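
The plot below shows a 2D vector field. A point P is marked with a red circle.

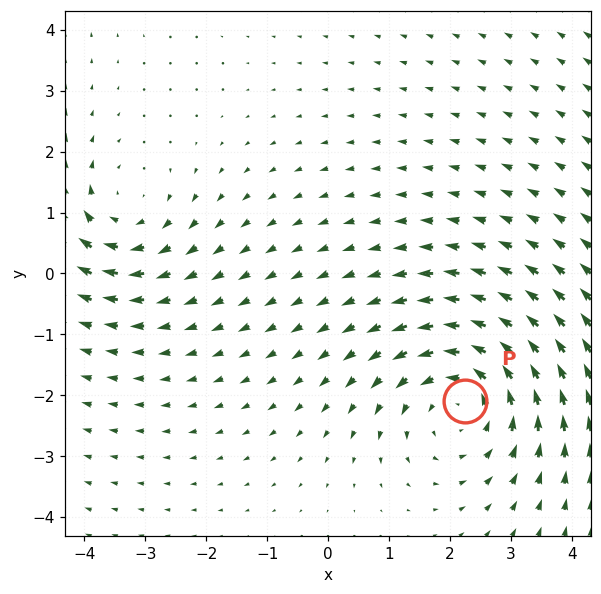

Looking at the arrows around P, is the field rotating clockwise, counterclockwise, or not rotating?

counterclockwise

Near P at (2.2, -2.1) the arrows circulate counterclockwise. The curl (z-component) there is about +4; positive curl means counterclockwise rotation.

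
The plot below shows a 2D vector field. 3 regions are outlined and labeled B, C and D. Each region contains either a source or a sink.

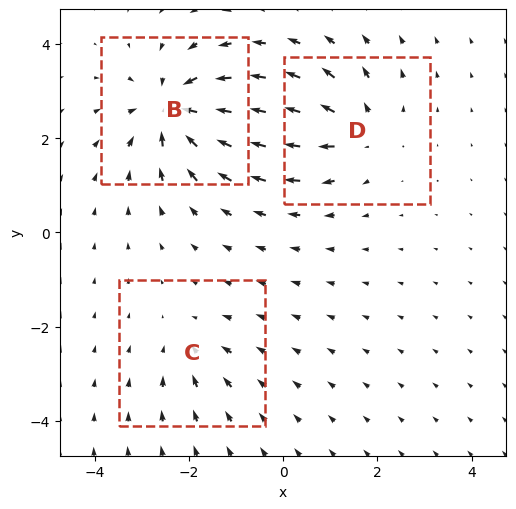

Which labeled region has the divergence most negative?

B

Divergence at each region's feature centre — B: about -5, C: about -2, D: about +4. Region B is most negative.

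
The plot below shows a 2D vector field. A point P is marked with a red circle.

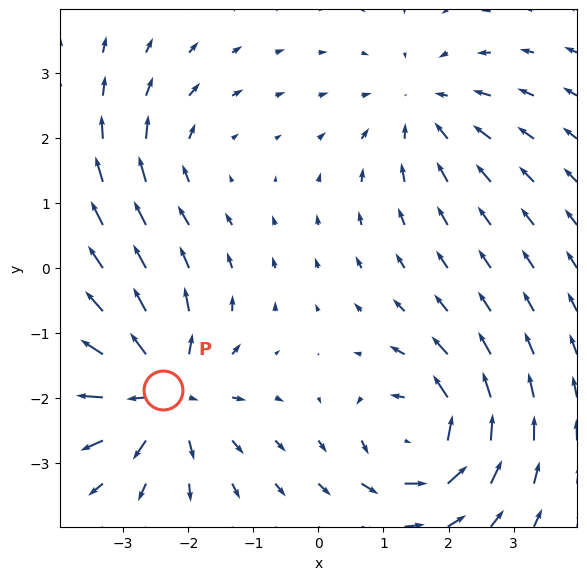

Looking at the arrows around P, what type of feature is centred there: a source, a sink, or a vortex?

source

At P (-2.4, -1.9) the arrows spread outward. Divergence about +6, curl ≈0 — positive divergence with near-zero curl is a source.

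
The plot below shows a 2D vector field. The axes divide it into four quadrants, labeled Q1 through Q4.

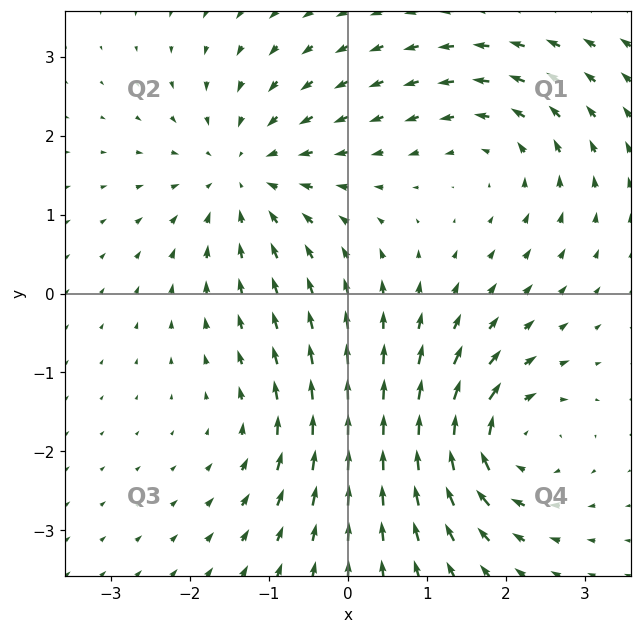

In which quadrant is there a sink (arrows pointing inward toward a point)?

The sink sits at approximately (-1.3, 1.5), which lies in quadrant Q2. The divergence there is about -4, negative as expected for a sink.

Q2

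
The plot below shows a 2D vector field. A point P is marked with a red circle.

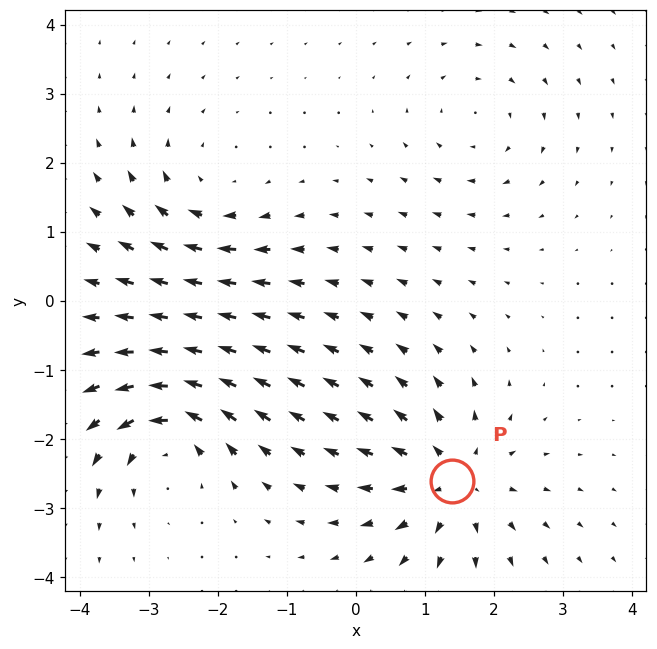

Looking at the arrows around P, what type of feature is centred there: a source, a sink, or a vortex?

source

At P (1.4, -2.6) the arrows spread outward. Divergence about +6, curl ≈0 — positive divergence with near-zero curl is a source.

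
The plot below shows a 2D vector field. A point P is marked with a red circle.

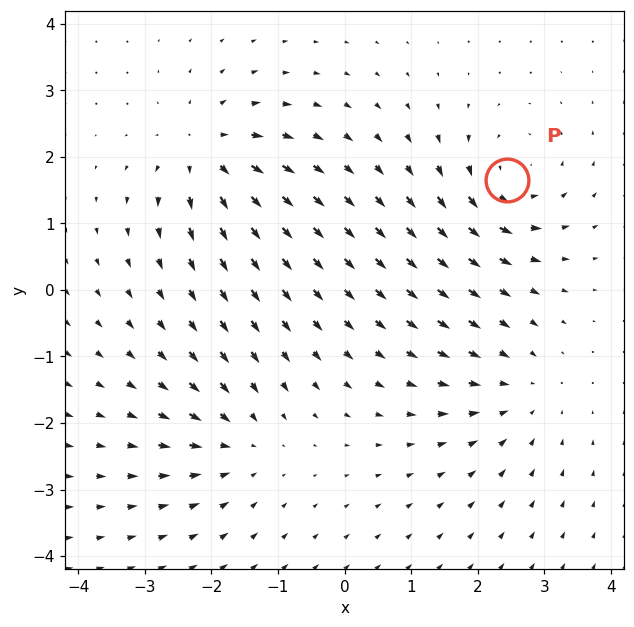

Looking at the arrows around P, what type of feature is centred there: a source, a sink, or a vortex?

At P (2.4, 1.6) the arrows circulate counterclockwise. Divergence ≈0, curl about +5 — near-zero divergence with nonzero curl is a vortex.

vortex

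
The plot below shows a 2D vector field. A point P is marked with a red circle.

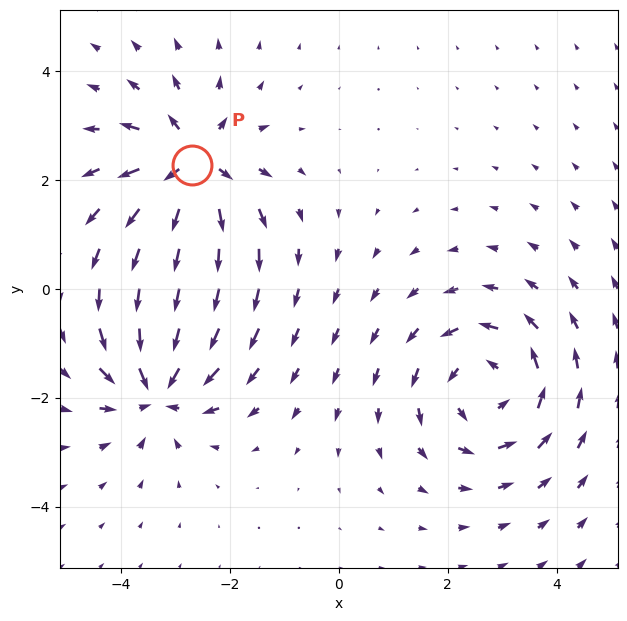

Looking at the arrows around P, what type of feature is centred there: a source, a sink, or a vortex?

source

At P (-2.7, 2.3) the arrows spread outward. Divergence about +6, curl ≈0 — positive divergence with near-zero curl is a source.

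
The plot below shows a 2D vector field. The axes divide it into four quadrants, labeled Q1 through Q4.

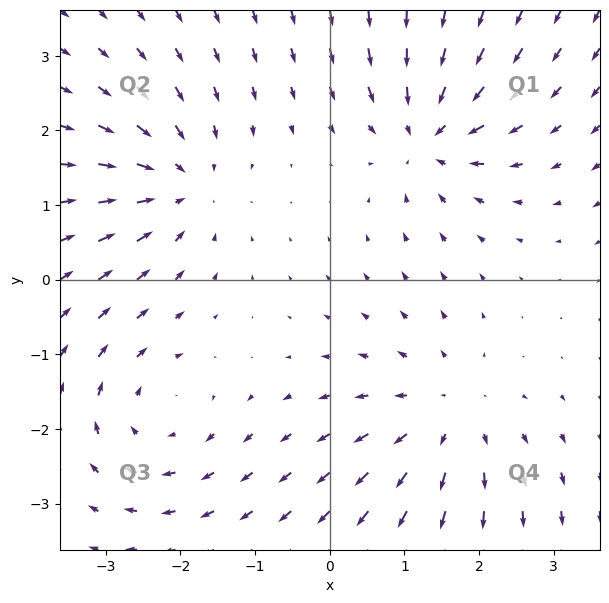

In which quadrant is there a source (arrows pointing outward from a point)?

The source sits at approximately (1.6, -1.8), which lies in quadrant Q4. The divergence there is about +4, positive as expected for a source.

Q4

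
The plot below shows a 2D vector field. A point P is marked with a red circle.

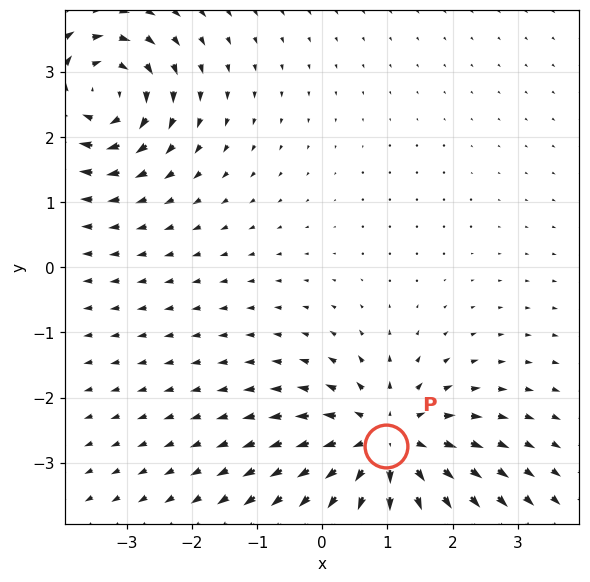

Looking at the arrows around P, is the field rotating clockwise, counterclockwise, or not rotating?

not rotating

Near P at (1.0, -2.7) the arrows show no circulation. The curl there is ≈0.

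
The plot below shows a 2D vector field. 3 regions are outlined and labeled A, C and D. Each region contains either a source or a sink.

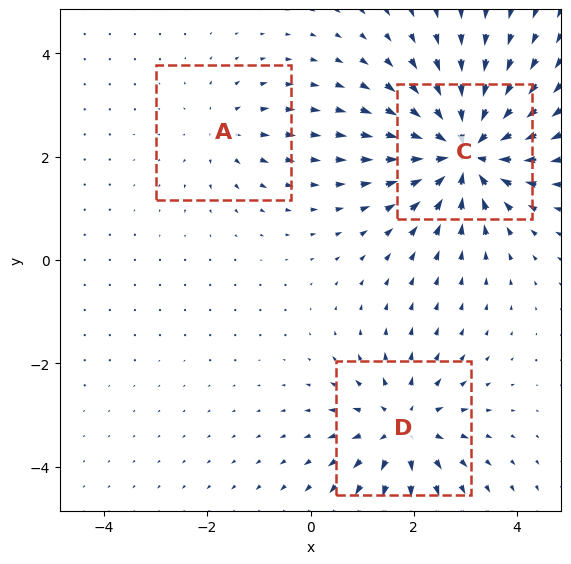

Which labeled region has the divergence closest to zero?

A

Divergence at each region's feature centre — A: about +2, C: about -6, D: about +4. Region A is closest to zero.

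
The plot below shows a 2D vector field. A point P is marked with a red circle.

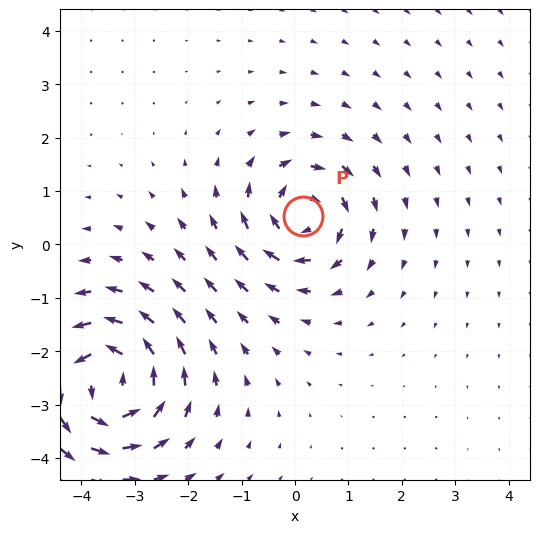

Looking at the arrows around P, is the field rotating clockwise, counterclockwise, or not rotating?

clockwise

Near P at (0.1, 0.5) the arrows circulate clockwise. The curl (z-component) there is about -4; negative curl means clockwise rotation.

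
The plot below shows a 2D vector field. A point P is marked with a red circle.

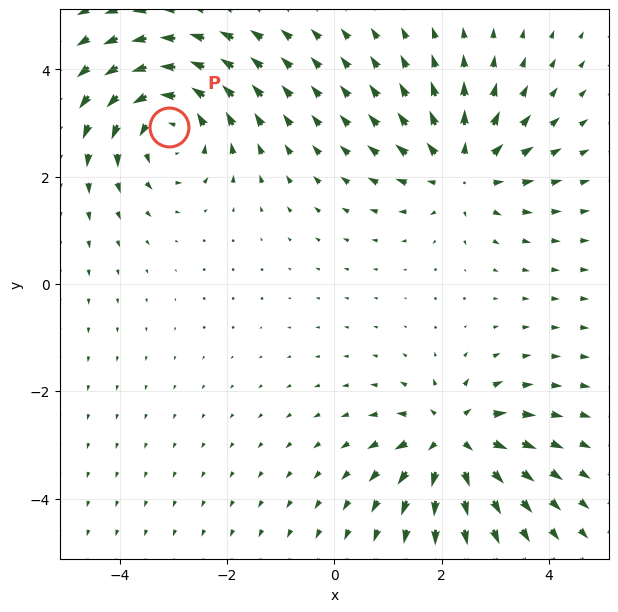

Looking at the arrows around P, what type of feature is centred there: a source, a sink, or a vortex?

vortex

At P (-3.1, 2.9) the arrows circulate counterclockwise. Divergence ≈0, curl about +4 — near-zero divergence with nonzero curl is a vortex.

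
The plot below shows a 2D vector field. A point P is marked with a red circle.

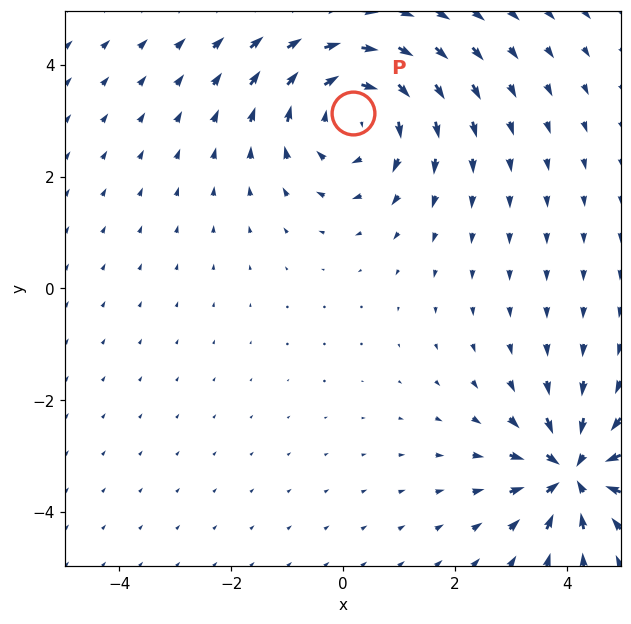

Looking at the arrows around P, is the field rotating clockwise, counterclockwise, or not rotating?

clockwise

Near P at (0.2, 3.1) the arrows circulate clockwise. The curl (z-component) there is about -3; negative curl means clockwise rotation.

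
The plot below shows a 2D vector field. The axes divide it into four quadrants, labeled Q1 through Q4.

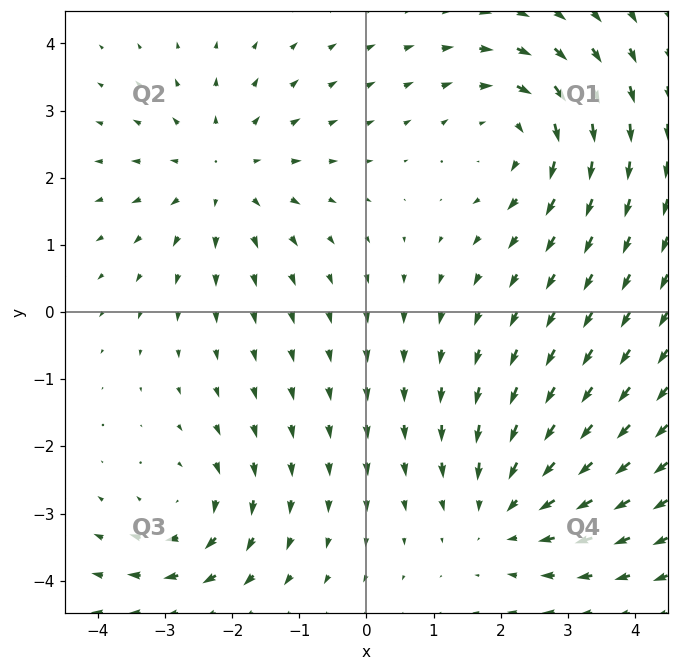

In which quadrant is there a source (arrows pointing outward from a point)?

The source sits at approximately (-2.1, 2.1), which lies in quadrant Q2. The divergence there is about +4, positive as expected for a source.

Q2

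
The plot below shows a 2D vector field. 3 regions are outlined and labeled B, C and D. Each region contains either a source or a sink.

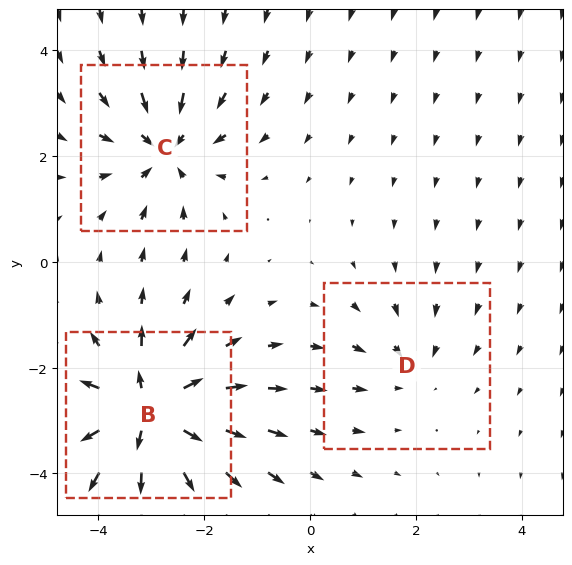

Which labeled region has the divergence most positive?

B

Divergence at each region's feature centre — B: about +6, C: about -4, D: about -2. Region B is most positive.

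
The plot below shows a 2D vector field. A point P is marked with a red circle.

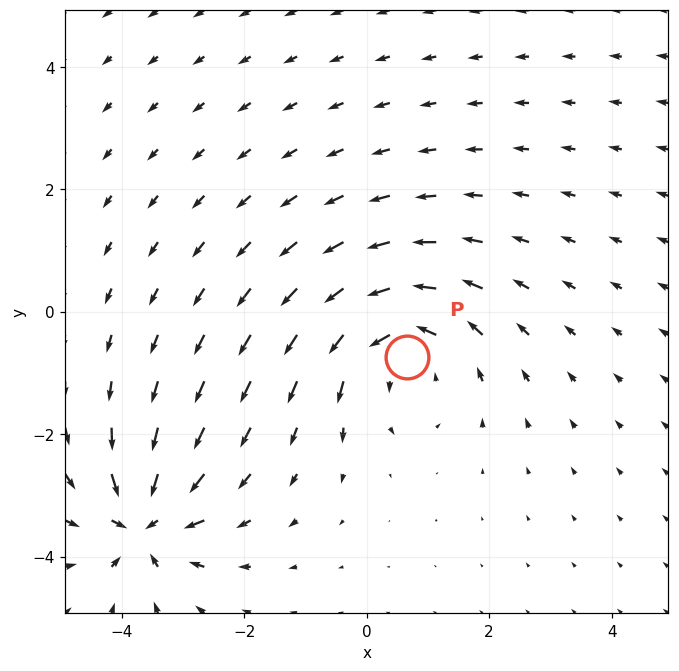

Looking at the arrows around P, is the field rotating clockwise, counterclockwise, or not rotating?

counterclockwise

Near P at (0.7, -0.7) the arrows circulate counterclockwise. The curl (z-component) there is about +3; positive curl means counterclockwise rotation.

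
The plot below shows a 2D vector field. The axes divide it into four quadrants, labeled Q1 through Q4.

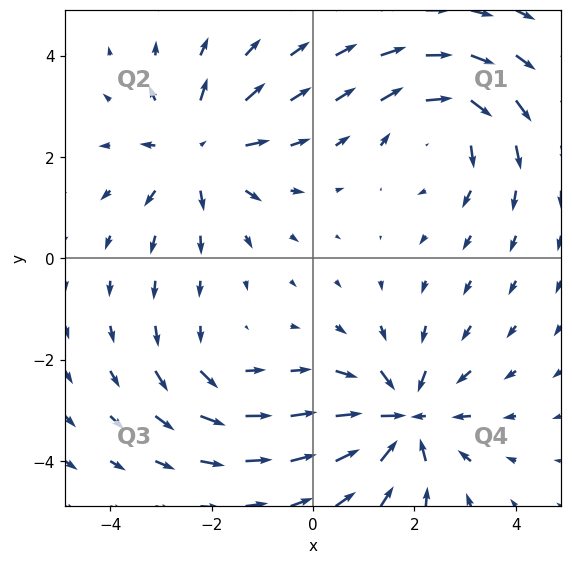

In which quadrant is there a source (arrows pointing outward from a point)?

The source sits at approximately (-2.3, 2.1), which lies in quadrant Q2. The divergence there is about +4, positive as expected for a source.

Q2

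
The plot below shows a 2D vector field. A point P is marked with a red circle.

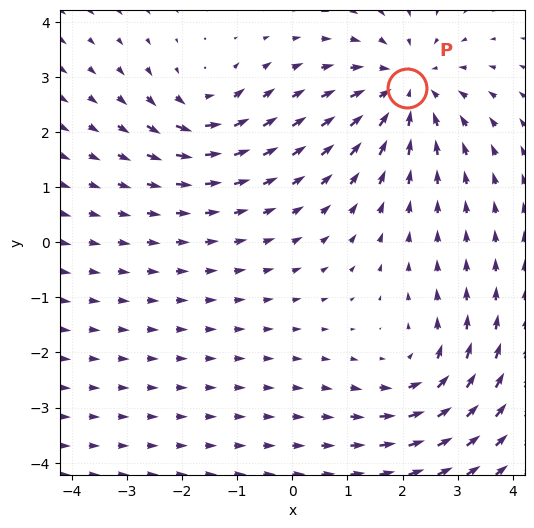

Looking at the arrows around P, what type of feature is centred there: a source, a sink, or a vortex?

sink

At P (2.1, 2.8) the arrows converge inward. Divergence about -4, curl ≈0 — negative divergence with near-zero curl is a sink.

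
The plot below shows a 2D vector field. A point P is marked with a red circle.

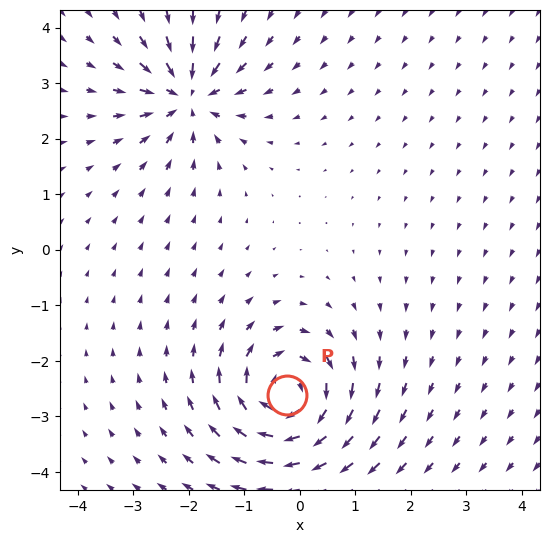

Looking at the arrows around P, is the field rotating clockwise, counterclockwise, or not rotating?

clockwise

Near P at (-0.2, -2.6) the arrows circulate clockwise. The curl (z-component) there is about -5; negative curl means clockwise rotation.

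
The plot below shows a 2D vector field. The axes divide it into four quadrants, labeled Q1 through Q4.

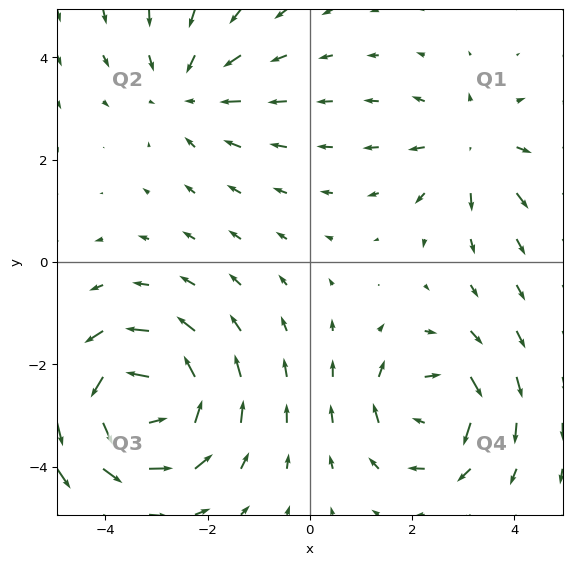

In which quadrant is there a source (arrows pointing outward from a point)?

The source sits at approximately (3.2, 2.2), which lies in quadrant Q1. The divergence there is about +3, positive as expected for a source.

Q1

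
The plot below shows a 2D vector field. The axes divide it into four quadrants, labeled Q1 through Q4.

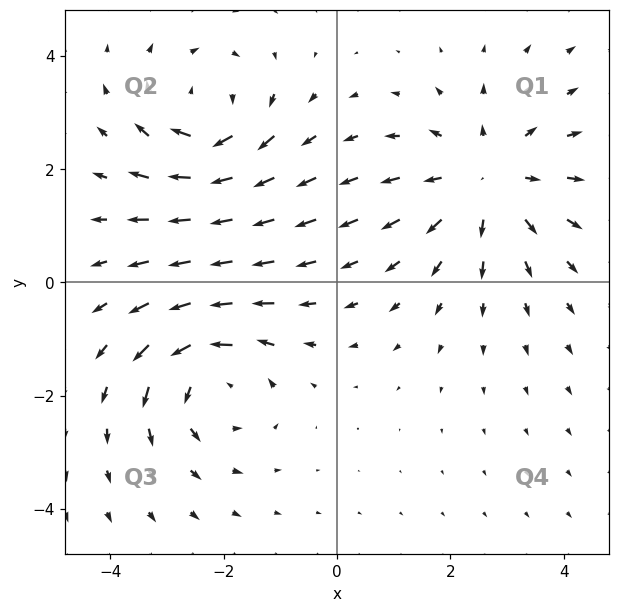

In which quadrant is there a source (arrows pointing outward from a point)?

Q1

The source sits at approximately (2.7, 1.8), which lies in quadrant Q1. The divergence there is about +4, positive as expected for a source.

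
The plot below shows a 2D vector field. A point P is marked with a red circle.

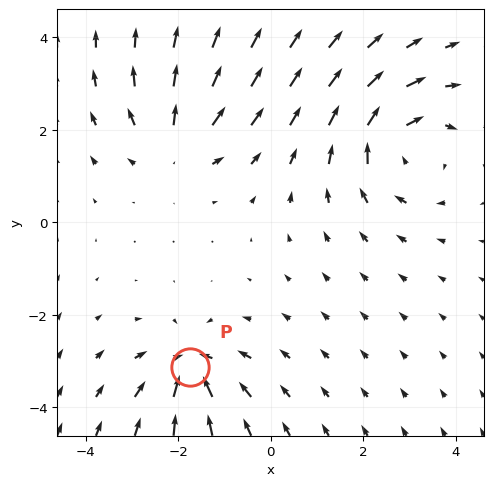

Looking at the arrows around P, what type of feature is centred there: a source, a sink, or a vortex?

At P (-1.7, -3.1) the arrows converge inward. Divergence about -4, curl ≈0 — negative divergence with near-zero curl is a sink.

sink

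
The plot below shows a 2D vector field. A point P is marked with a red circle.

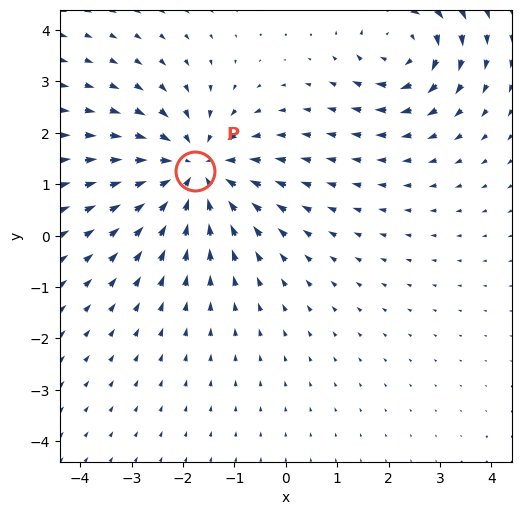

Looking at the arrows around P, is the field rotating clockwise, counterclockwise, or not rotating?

not rotating

Near P at (-1.8, 1.3) the arrows show no circulation. The curl there is ≈0.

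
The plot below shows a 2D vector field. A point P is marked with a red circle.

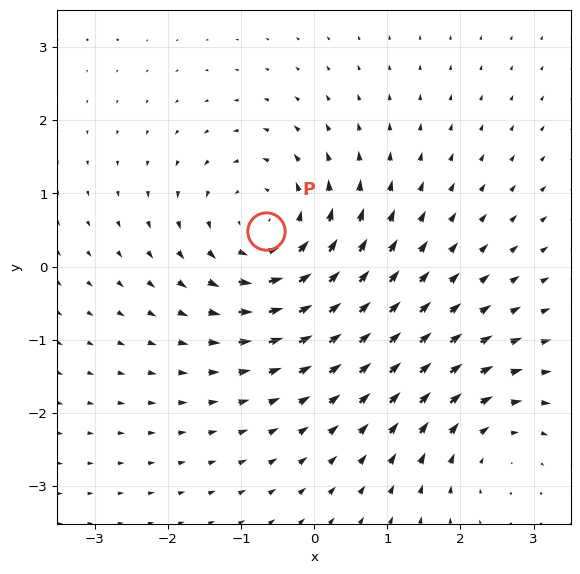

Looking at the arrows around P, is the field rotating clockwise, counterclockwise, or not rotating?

counterclockwise

Near P at (-0.7, 0.5) the arrows circulate counterclockwise. The curl (z-component) there is about +4; positive curl means counterclockwise rotation.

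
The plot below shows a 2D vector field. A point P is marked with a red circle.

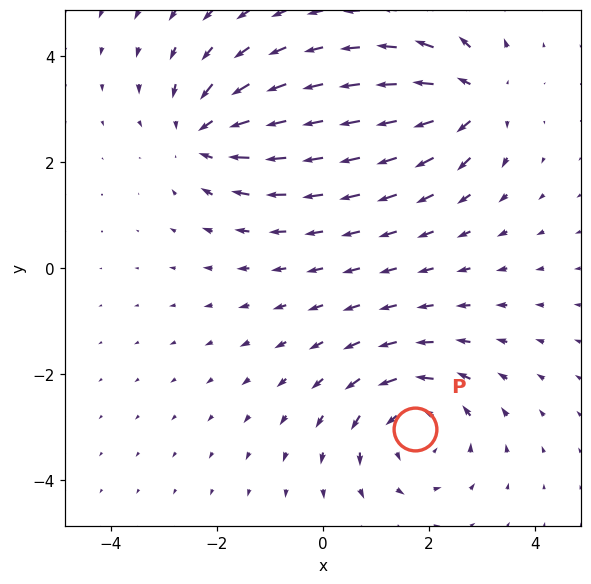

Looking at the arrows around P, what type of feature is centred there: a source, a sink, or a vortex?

At P (1.7, -3.0) the arrows circulate counterclockwise. Divergence ≈0, curl about +4 — near-zero divergence with nonzero curl is a vortex.

vortex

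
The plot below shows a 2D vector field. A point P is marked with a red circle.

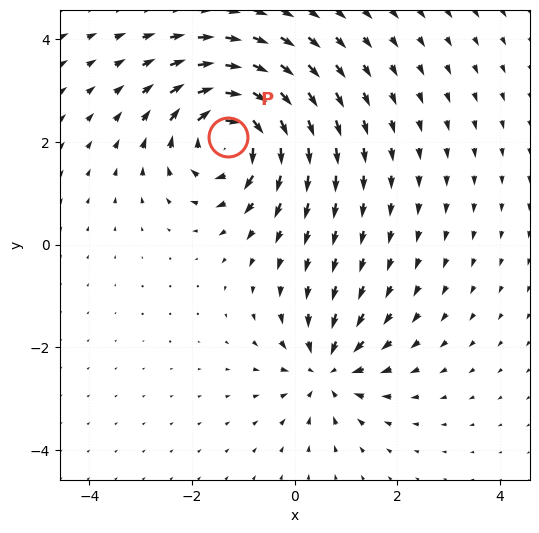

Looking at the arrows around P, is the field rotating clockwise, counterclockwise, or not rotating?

Near P at (-1.3, 2.1) the arrows circulate clockwise. The curl (z-component) there is about -5; negative curl means clockwise rotation.

clockwise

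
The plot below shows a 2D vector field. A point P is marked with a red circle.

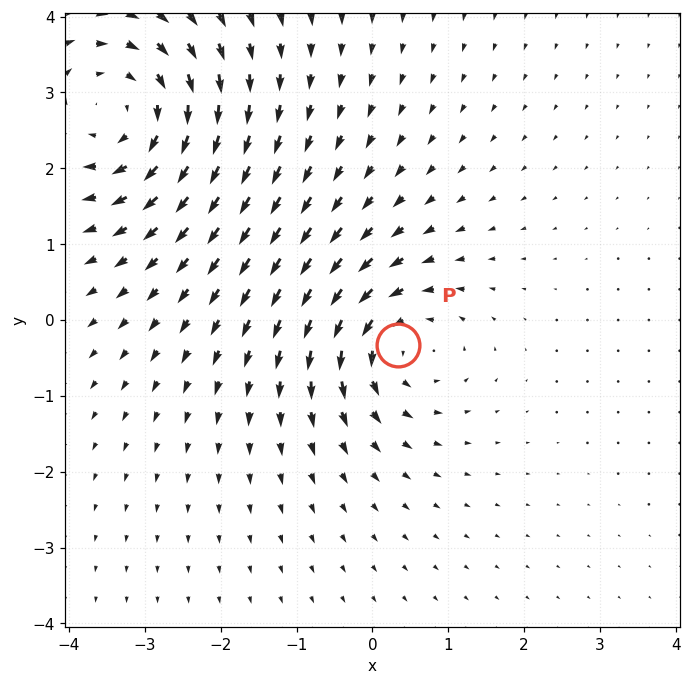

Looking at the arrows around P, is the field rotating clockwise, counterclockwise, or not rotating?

Near P at (0.3, -0.3) the arrows circulate counterclockwise. The curl (z-component) there is about +4; positive curl means counterclockwise rotation.

counterclockwise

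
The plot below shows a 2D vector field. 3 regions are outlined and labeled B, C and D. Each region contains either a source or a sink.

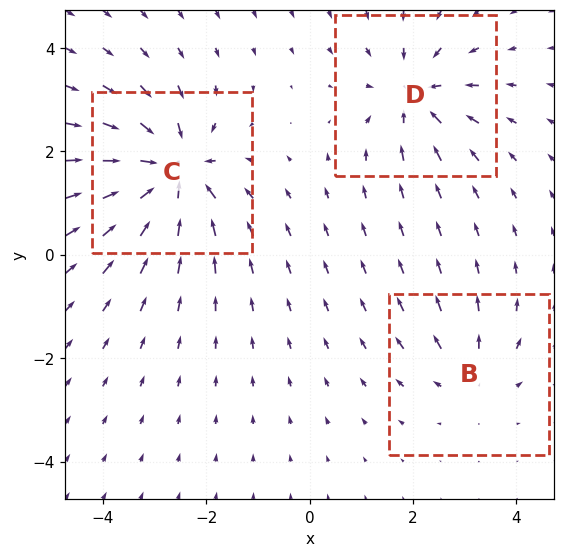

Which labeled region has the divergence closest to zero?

B

Divergence at each region's feature centre — B: about +2, C: about -5, D: about -4. Region B is closest to zero.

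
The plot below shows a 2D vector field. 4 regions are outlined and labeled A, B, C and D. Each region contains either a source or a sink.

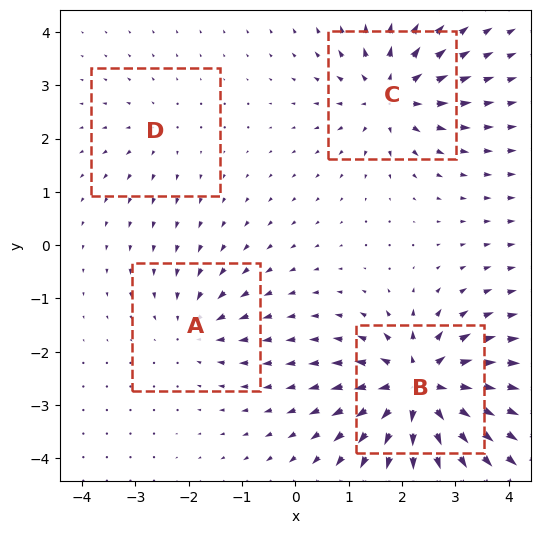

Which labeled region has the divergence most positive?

B

Divergence at each region's feature centre — A: about -4, B: about +9, C: about +6, D: about +2. Region B is most positive.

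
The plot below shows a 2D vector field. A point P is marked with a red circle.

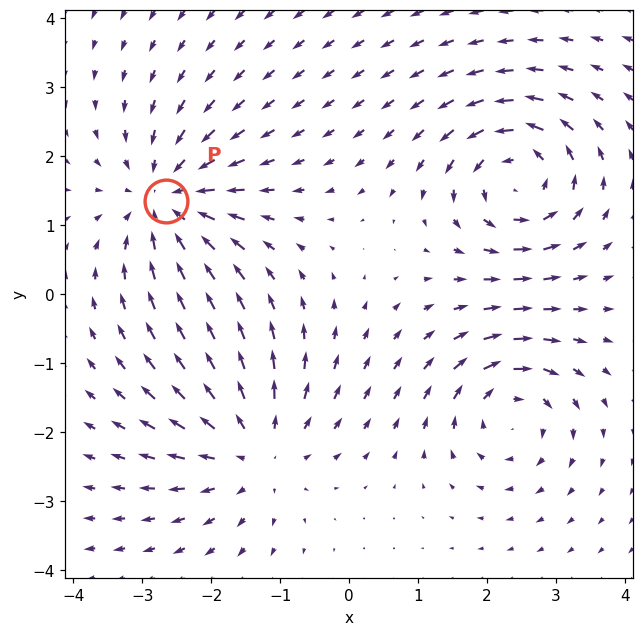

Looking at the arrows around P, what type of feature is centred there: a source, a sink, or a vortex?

At P (-2.7, 1.4) the arrows converge inward. Divergence about -5, curl ≈0 — negative divergence with near-zero curl is a sink.

sink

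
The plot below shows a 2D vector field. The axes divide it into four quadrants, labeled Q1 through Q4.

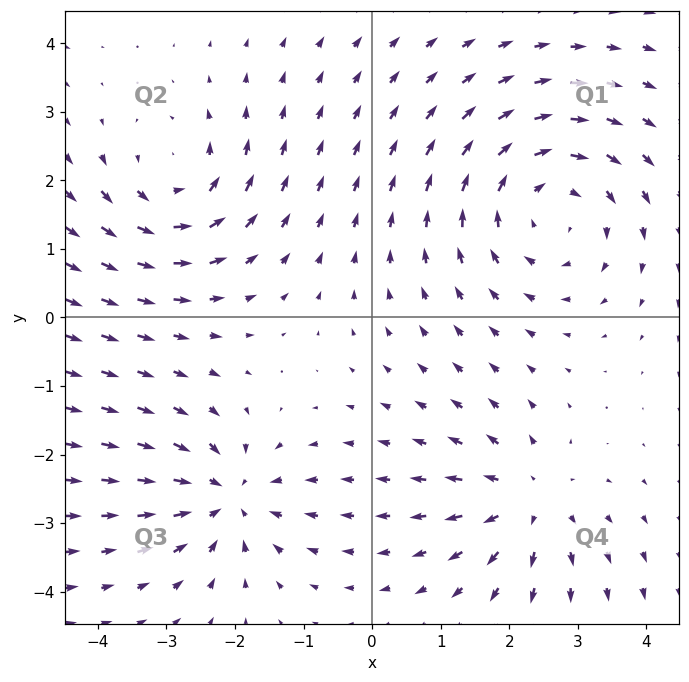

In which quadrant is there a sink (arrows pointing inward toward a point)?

Q3

The sink sits at approximately (-2.1, -2.6), which lies in quadrant Q3. The divergence there is about -5, negative as expected for a sink.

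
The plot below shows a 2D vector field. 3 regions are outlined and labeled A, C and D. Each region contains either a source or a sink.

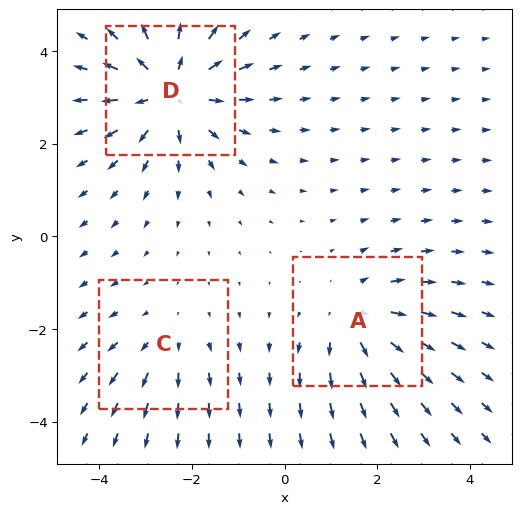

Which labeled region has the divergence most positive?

D

Divergence at each region's feature centre — A: about +3, C: about +2, D: about +5. Region D is most positive.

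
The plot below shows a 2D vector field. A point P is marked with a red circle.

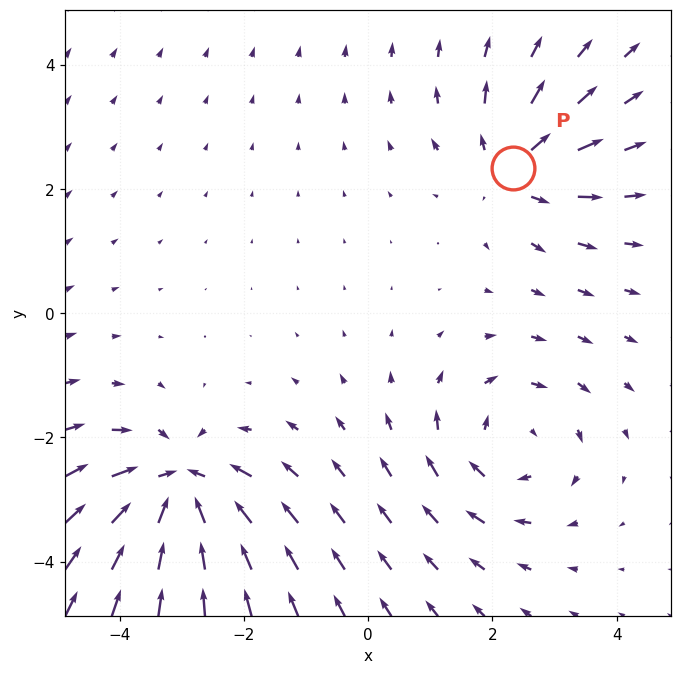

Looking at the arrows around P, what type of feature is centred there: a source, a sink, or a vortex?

At P (2.3, 2.3) the arrows spread outward. Divergence about +4, curl ≈0 — positive divergence with near-zero curl is a source.

source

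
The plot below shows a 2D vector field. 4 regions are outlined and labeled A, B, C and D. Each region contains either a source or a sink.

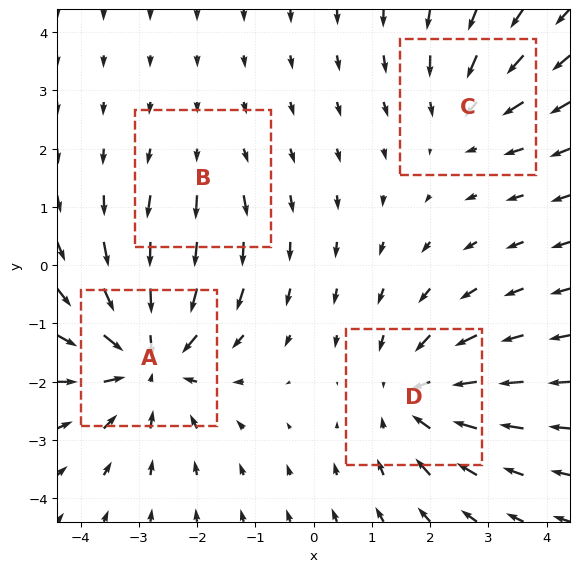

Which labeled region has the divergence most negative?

A

Divergence at each region's feature centre — A: about -6, B: about +2, C: about -3, D: about -4. Region A is most negative.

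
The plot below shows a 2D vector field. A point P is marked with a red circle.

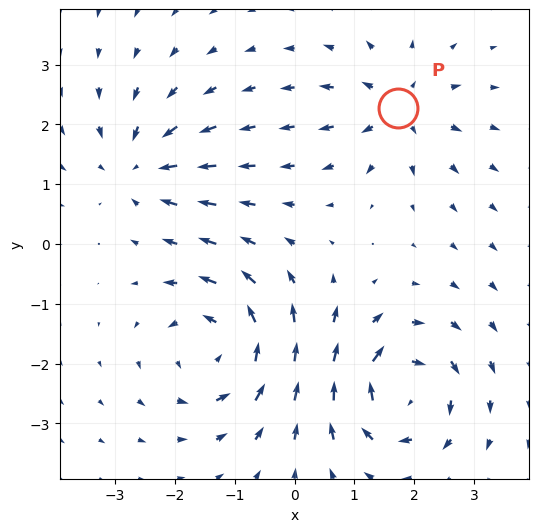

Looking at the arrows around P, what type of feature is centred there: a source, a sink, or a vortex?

At P (1.7, 2.3) the arrows spread outward. Divergence about +5, curl ≈0 — positive divergence with near-zero curl is a source.

source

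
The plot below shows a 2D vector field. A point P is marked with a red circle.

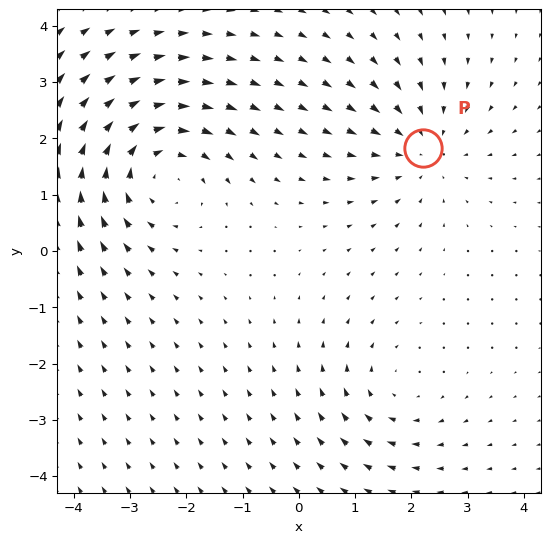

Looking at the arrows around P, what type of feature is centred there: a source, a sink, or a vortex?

sink

At P (2.2, 1.8) the arrows converge inward. Divergence about -3, curl ≈0 — negative divergence with near-zero curl is a sink.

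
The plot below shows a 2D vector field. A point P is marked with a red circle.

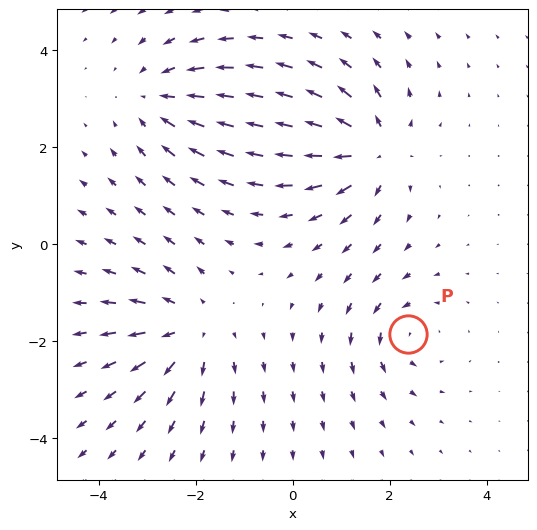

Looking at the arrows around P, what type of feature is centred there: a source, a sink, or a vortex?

vortex

At P (2.4, -1.9) the arrows circulate counterclockwise. Divergence ≈0, curl about +3 — near-zero divergence with nonzero curl is a vortex.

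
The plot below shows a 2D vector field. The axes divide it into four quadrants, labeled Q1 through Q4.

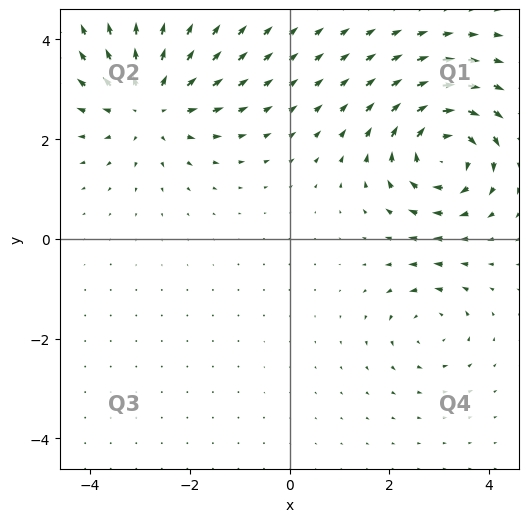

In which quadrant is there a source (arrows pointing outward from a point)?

The source sits at approximately (-2.8, 2.7), which lies in quadrant Q2. The divergence there is about +4, positive as expected for a source.

Q2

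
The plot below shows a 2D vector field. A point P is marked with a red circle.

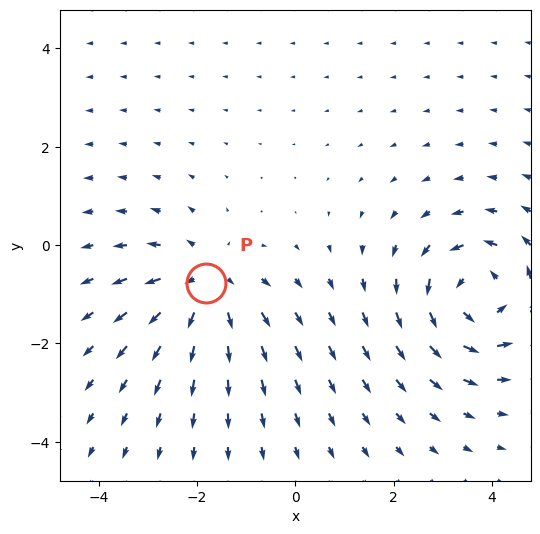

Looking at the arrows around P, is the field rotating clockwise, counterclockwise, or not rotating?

Near P at (-1.8, -0.8) the arrows show no circulation. The curl there is ≈0.

not rotating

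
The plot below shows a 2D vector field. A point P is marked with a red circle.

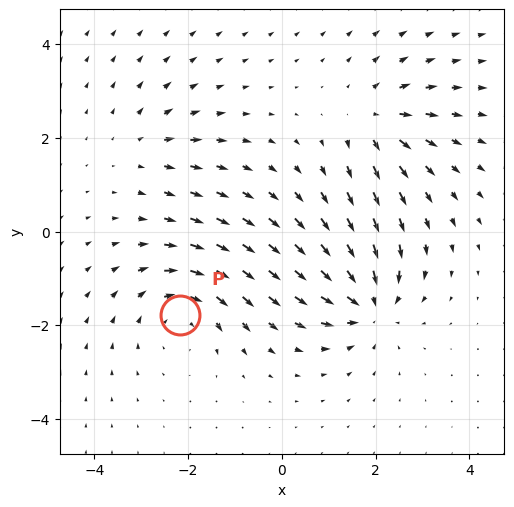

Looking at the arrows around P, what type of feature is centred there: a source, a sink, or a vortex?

At P (-2.2, -1.8) the arrows circulate clockwise. Divergence ≈0, curl about -4 — near-zero divergence with nonzero curl is a vortex.

vortex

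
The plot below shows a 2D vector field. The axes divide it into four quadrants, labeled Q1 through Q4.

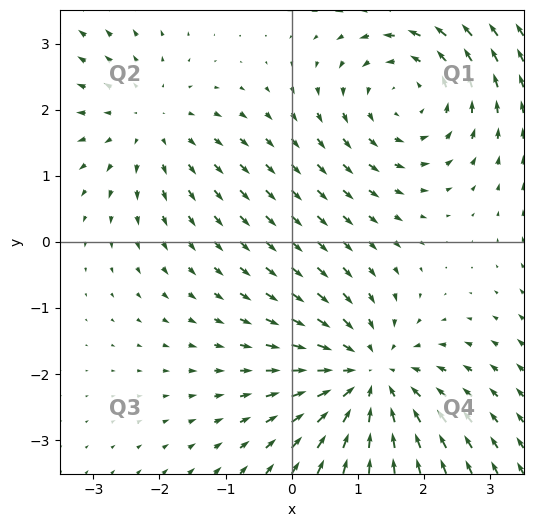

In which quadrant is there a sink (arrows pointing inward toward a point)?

The sink sits at approximately (1.2, -2.0), which lies in quadrant Q4. The divergence there is about -4, negative as expected for a sink.

Q4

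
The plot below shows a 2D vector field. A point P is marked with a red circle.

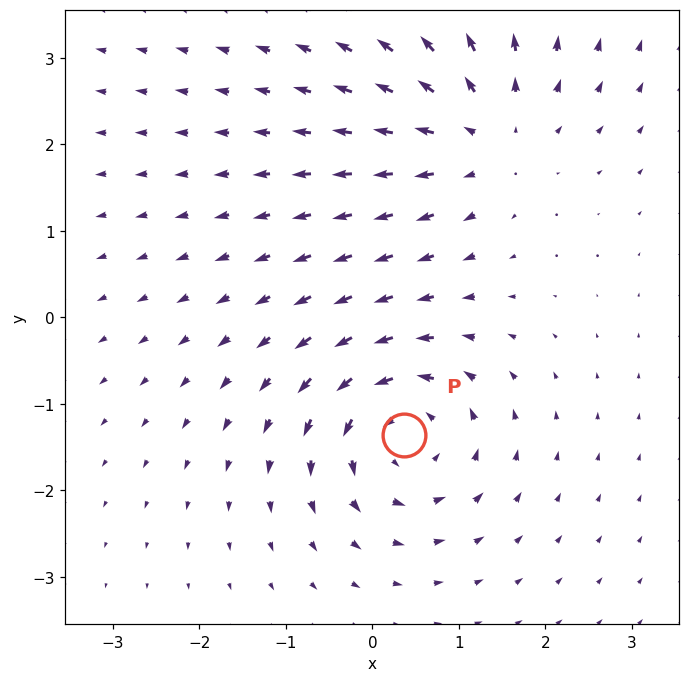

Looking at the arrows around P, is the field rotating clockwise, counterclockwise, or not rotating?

counterclockwise

Near P at (0.4, -1.4) the arrows circulate counterclockwise. The curl (z-component) there is about +5; positive curl means counterclockwise rotation.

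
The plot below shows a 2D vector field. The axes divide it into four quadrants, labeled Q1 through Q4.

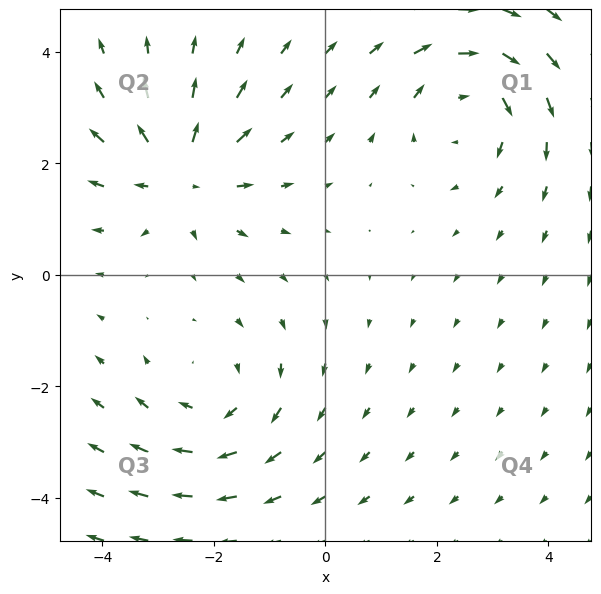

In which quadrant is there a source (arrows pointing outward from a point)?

The source sits at approximately (-2.6, 1.8), which lies in quadrant Q2. The divergence there is about +5, positive as expected for a source.

Q2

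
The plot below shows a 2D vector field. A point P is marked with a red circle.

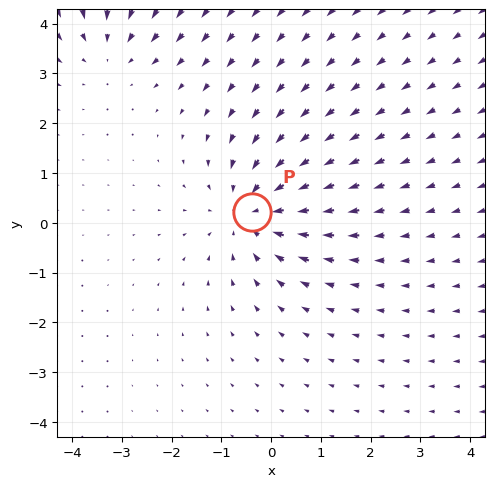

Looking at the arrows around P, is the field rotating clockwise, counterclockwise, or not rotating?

Near P at (-0.4, 0.2) the arrows show no circulation. The curl there is ≈0.

not rotating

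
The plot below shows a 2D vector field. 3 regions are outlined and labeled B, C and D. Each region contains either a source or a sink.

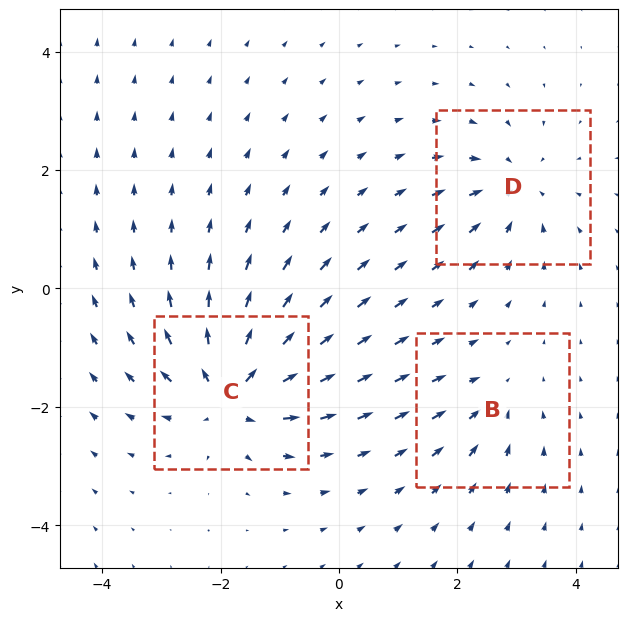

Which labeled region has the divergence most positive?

Divergence at each region's feature centre — B: about -2, C: about +6, D: about -4. Region C is most positive.

C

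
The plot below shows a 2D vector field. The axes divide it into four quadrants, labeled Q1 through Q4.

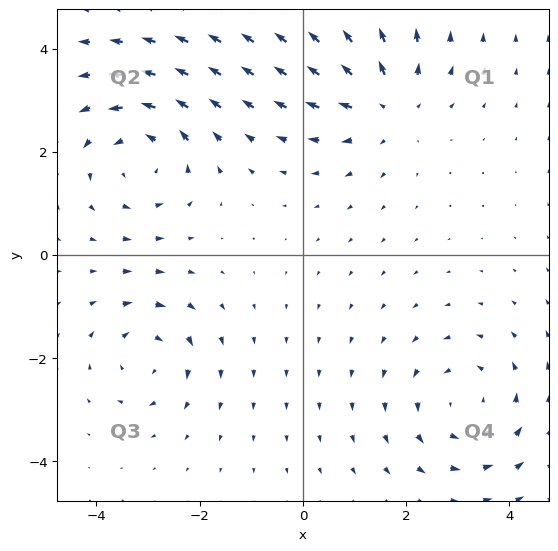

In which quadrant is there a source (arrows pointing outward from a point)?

The source sits at approximately (1.6, 2.9), which lies in quadrant Q1. The divergence there is about +4, positive as expected for a source.

Q1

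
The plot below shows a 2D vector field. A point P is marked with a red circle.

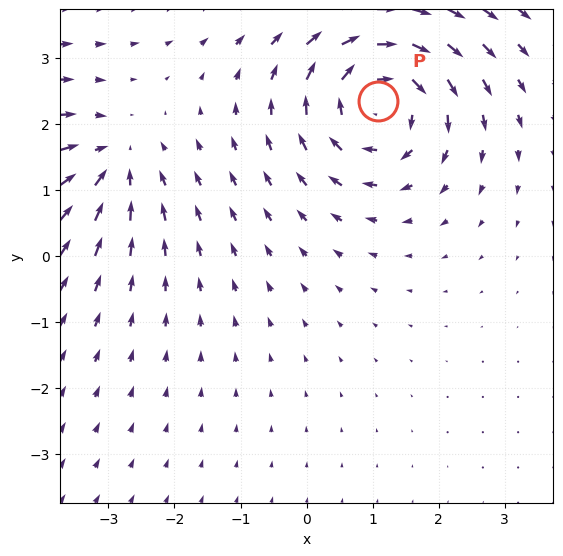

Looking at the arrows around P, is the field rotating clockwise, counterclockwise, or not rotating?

Near P at (1.1, 2.3) the arrows circulate clockwise. The curl (z-component) there is about -5; negative curl means clockwise rotation.

clockwise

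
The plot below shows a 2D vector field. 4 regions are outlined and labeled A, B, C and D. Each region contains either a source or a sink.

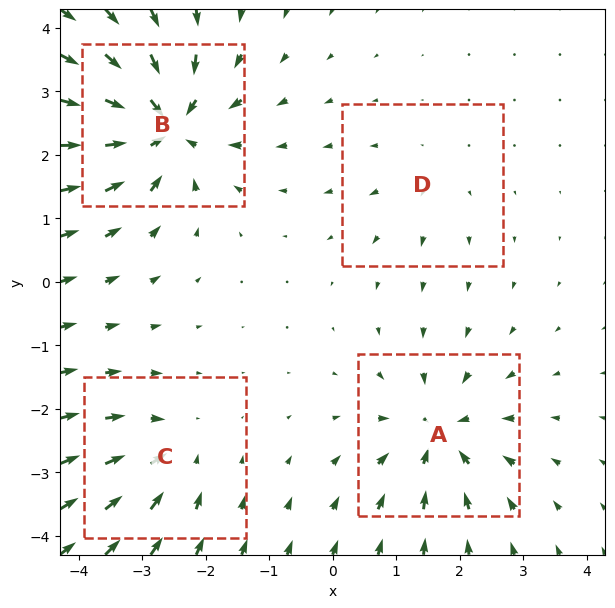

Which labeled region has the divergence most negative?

Divergence at each region's feature centre — A: about -6, B: about -9, C: about -4, D: about +2. Region B is most negative.

B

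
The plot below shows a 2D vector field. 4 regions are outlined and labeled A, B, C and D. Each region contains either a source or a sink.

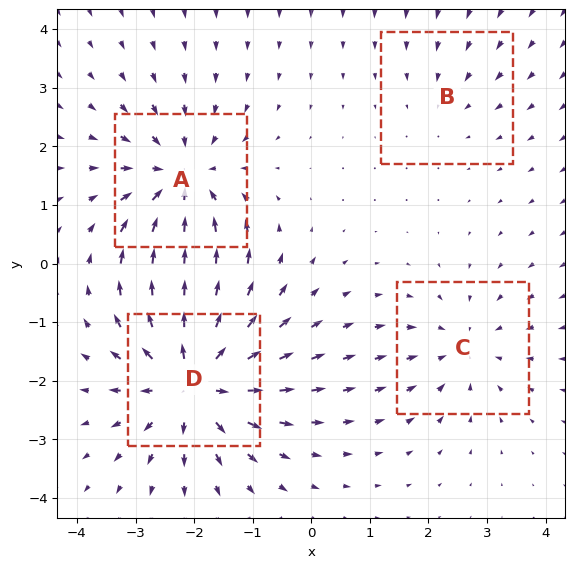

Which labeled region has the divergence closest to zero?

Divergence at each region's feature centre — A: about -5, B: about -2, C: about -3, D: about +7. Region B is closest to zero.

B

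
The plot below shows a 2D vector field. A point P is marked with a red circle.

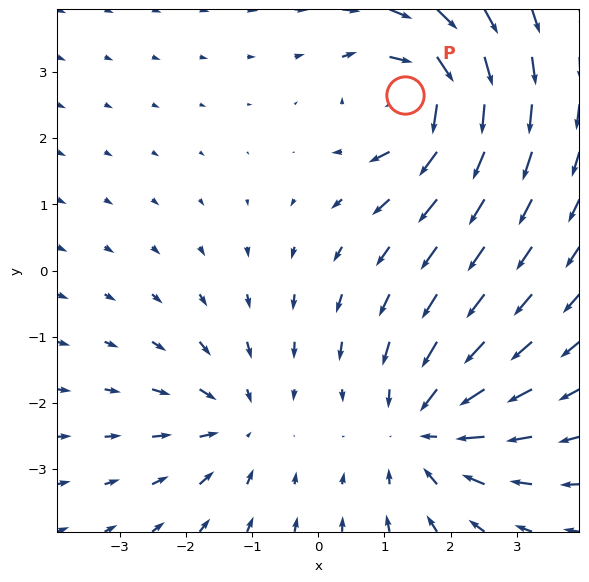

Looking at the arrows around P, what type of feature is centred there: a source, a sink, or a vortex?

At P (1.3, 2.6) the arrows circulate clockwise. Divergence ≈0, curl about -7 — near-zero divergence with nonzero curl is a vortex.

vortex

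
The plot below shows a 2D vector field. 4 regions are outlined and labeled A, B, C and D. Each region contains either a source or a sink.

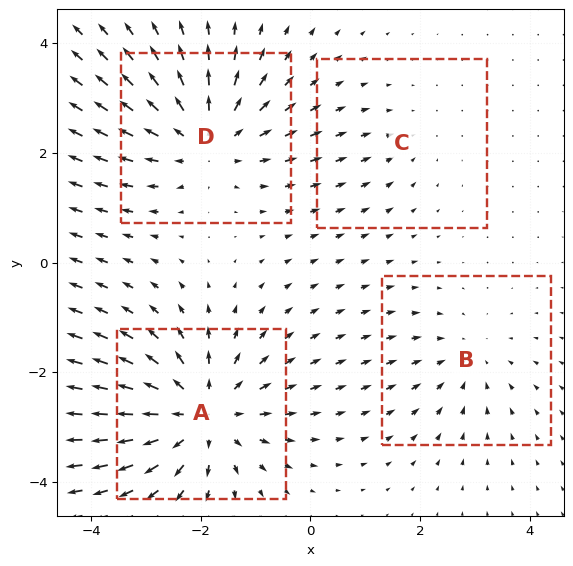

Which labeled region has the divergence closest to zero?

Divergence at each region's feature centre — A: about +6, B: about -3, C: about -2, D: about +5. Region C is closest to zero.

C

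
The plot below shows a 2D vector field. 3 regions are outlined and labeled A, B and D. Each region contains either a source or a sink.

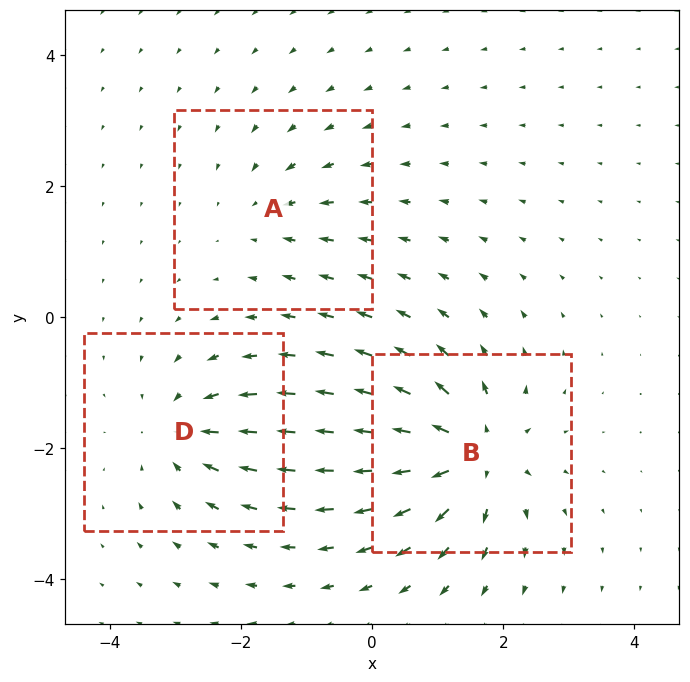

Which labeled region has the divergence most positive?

Divergence at each region's feature centre — A: about -2, B: about +6, D: about -4. Region B is most positive.

B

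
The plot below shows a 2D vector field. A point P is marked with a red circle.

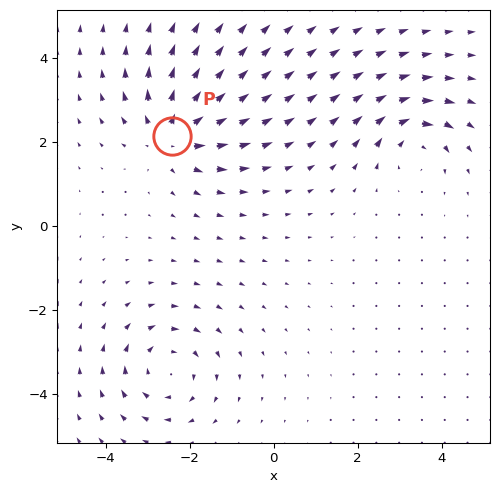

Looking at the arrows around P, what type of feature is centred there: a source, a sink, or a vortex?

source

At P (-2.4, 2.2) the arrows spread outward. Divergence about +6, curl ≈0 — positive divergence with near-zero curl is a source.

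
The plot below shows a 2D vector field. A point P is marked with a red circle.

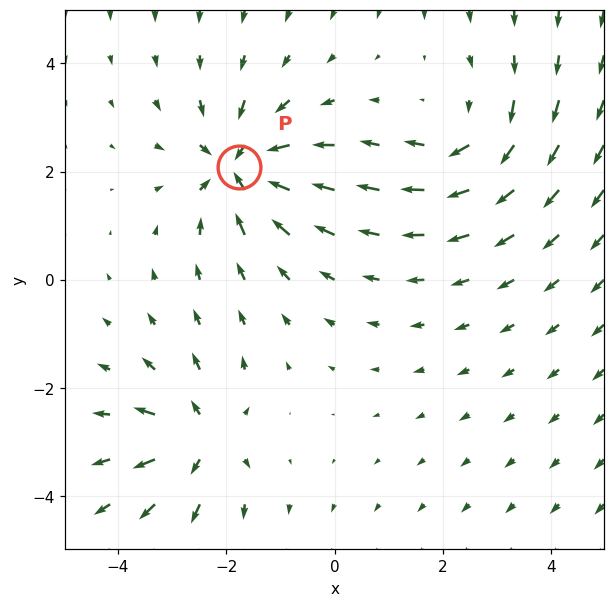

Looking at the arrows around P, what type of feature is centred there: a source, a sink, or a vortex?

At P (-1.8, 2.1) the arrows converge inward. Divergence about -5, curl ≈0 — negative divergence with near-zero curl is a sink.

sink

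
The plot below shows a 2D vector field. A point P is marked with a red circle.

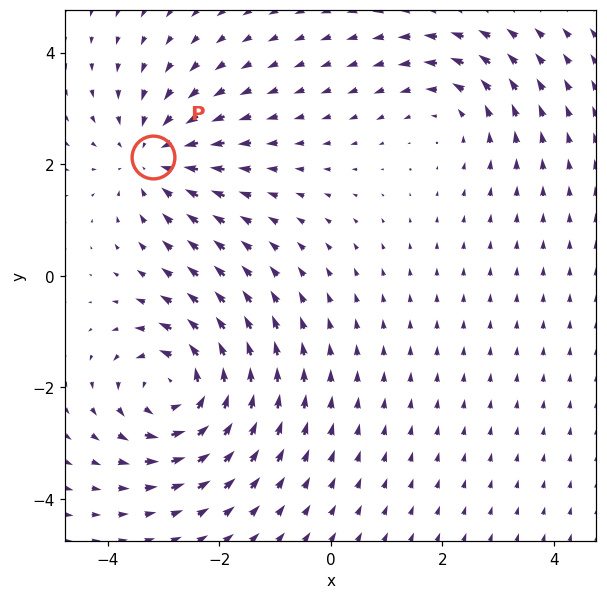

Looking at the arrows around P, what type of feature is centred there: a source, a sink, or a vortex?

At P (-3.2, 2.1) the arrows converge inward. Divergence about -3, curl ≈0 — negative divergence with near-zero curl is a sink.

sink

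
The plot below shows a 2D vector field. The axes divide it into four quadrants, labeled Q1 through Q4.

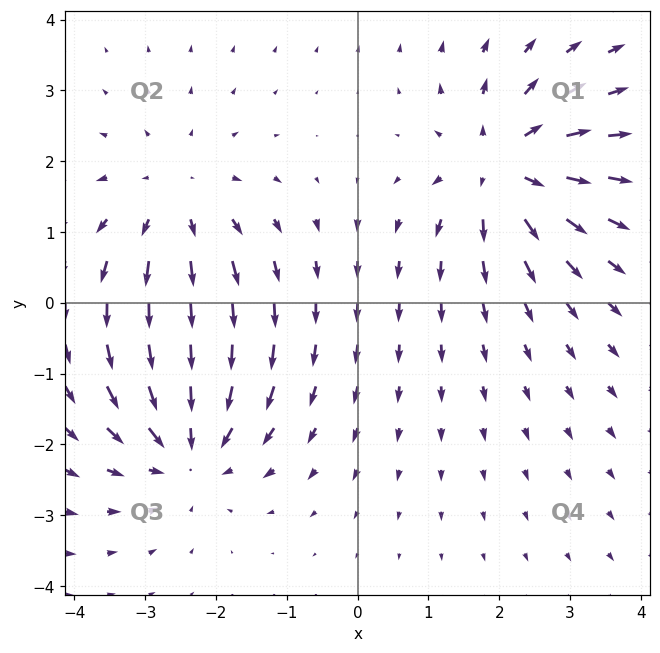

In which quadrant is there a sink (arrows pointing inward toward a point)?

Q3

The sink sits at approximately (-2.4, -2.0), which lies in quadrant Q3. The divergence there is about -5, negative as expected for a sink.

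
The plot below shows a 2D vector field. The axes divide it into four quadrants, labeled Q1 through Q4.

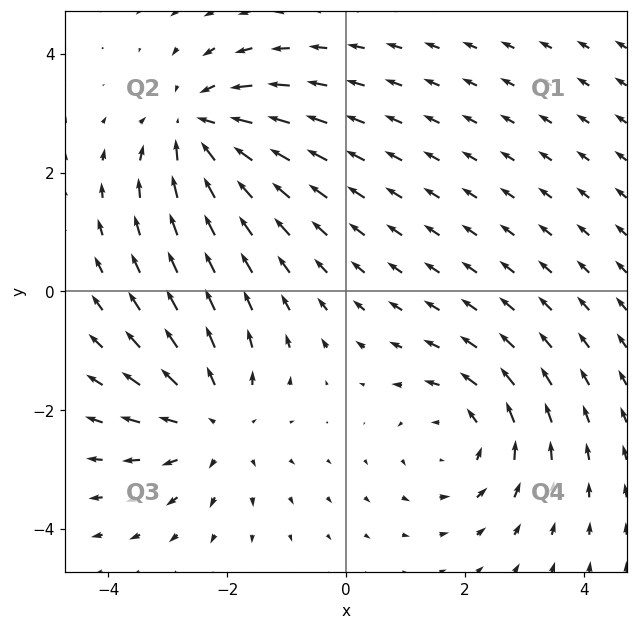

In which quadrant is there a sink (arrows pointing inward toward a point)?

Q2

The sink sits at approximately (-2.5, 2.8), which lies in quadrant Q2. The divergence there is about -5, negative as expected for a sink.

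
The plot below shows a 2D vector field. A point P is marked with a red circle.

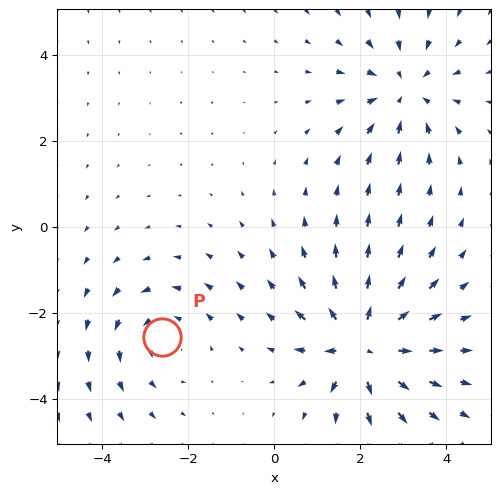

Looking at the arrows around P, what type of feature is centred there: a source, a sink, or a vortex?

At P (-2.6, -2.6) the arrows circulate counterclockwise. Divergence ≈0, curl about +3 — near-zero divergence with nonzero curl is a vortex.

vortex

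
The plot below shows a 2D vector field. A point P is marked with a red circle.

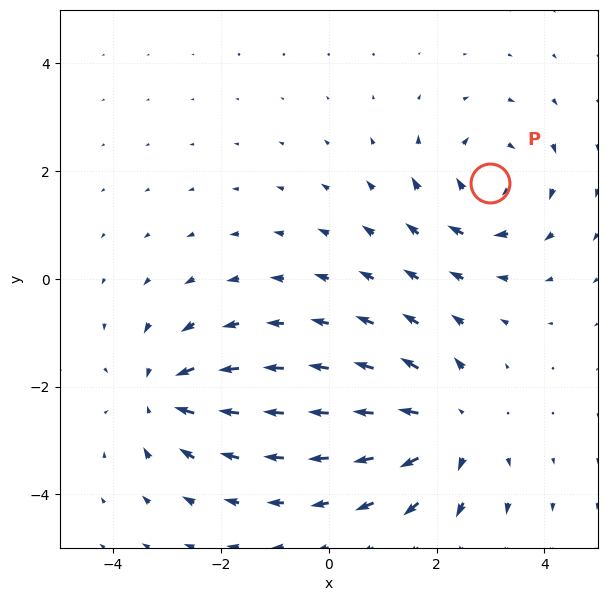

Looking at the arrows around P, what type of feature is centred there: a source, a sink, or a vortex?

vortex

At P (3.0, 1.8) the arrows circulate clockwise. Divergence ≈0, curl about -3 — near-zero divergence with nonzero curl is a vortex.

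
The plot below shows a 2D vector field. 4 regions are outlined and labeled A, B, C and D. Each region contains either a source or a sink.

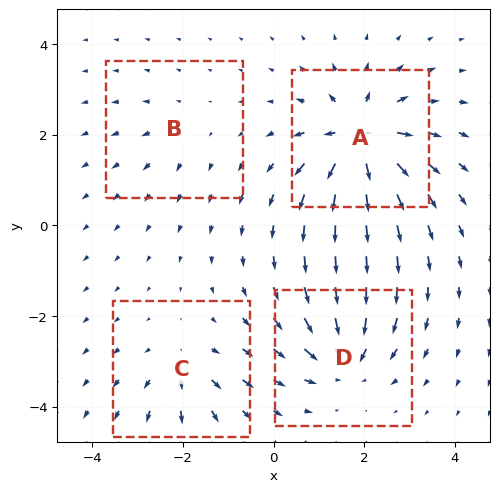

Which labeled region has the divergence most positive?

Divergence at each region's feature centre — A: about +8, B: about +2, C: about +4, D: about -6. Region A is most positive.

A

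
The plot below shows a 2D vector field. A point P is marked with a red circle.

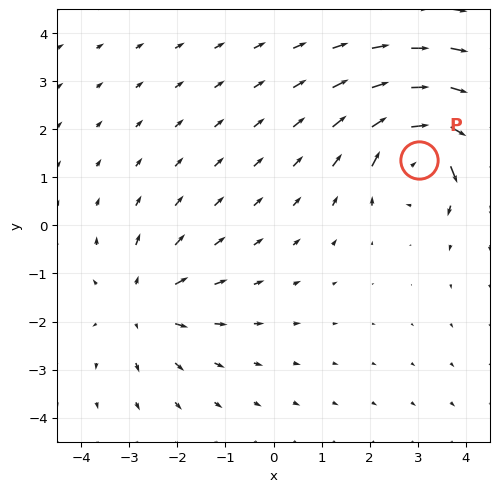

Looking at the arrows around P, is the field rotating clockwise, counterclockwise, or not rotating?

Near P at (3.0, 1.4) the arrows circulate clockwise. The curl (z-component) there is about -5; negative curl means clockwise rotation.

clockwise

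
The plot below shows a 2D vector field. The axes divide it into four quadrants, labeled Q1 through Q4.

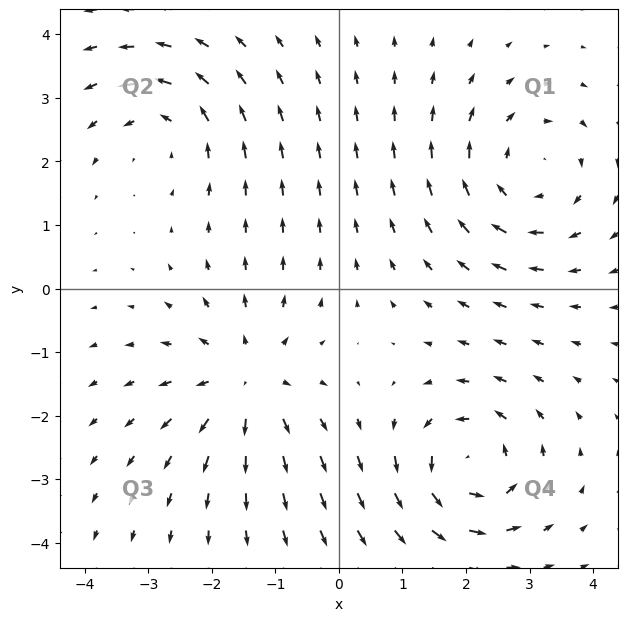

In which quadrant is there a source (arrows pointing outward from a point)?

Q3

The source sits at approximately (-1.5, -1.4), which lies in quadrant Q3. The divergence there is about +4, positive as expected for a source.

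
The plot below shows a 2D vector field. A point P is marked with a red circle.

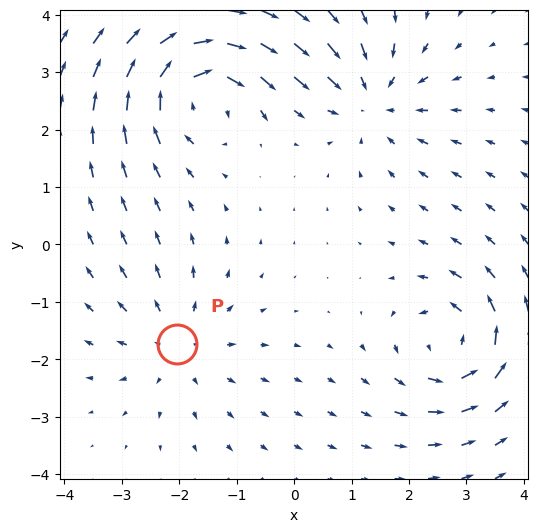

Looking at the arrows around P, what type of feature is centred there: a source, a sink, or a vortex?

At P (-2.0, -1.7) the arrows spread outward. Divergence about +3, curl ≈0 — positive divergence with near-zero curl is a source.

source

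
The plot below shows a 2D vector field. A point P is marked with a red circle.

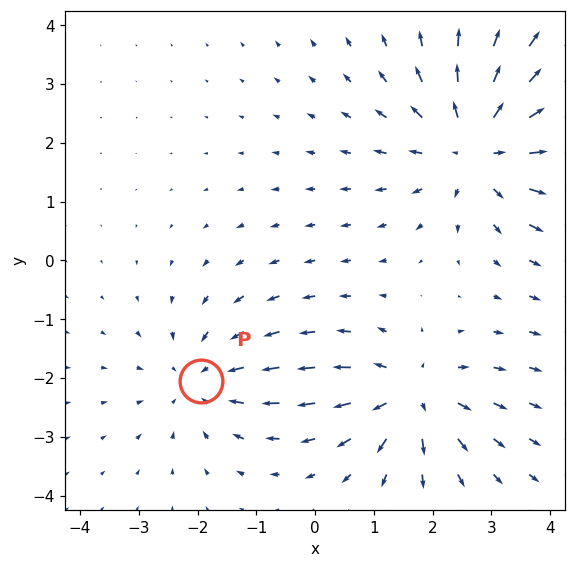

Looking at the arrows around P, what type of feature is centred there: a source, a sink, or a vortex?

sink

At P (-1.9, -2.0) the arrows converge inward. Divergence about -3, curl ≈0 — negative divergence with near-zero curl is a sink.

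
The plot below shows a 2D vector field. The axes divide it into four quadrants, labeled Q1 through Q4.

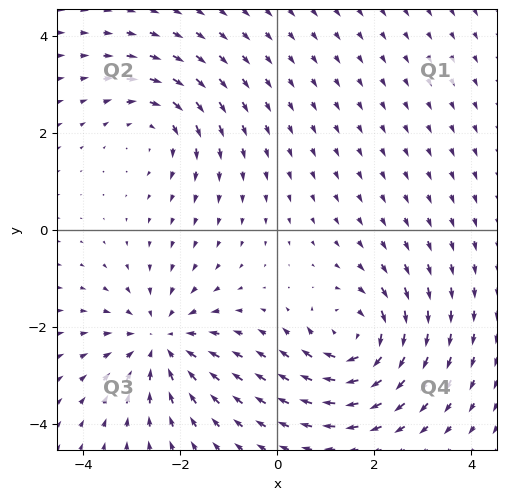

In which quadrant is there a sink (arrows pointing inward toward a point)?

Q3

The sink sits at approximately (-2.4, -2.3), which lies in quadrant Q3. The divergence there is about -4, negative as expected for a sink.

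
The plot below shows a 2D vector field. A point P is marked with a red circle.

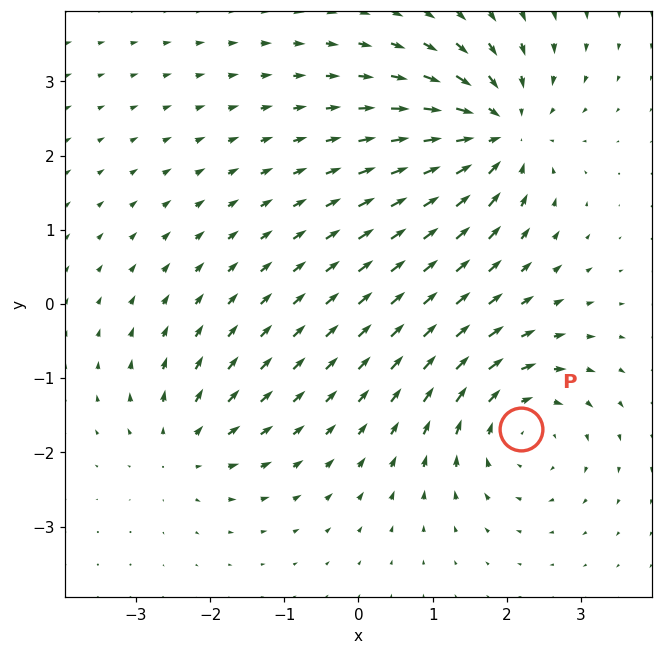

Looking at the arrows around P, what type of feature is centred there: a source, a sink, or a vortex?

At P (2.2, -1.7) the arrows circulate clockwise. Divergence ≈0, curl about -4 — near-zero divergence with nonzero curl is a vortex.

vortex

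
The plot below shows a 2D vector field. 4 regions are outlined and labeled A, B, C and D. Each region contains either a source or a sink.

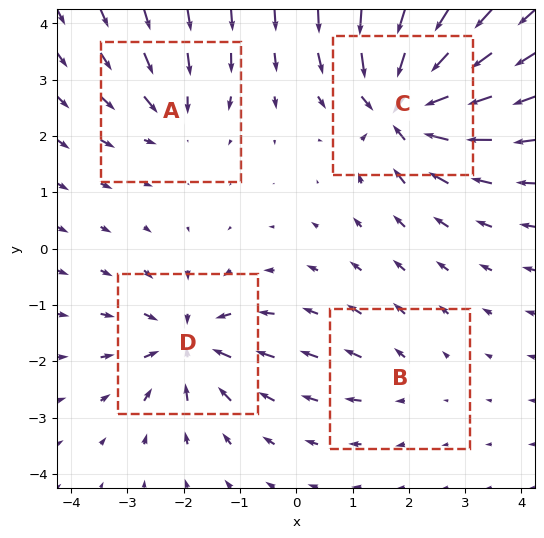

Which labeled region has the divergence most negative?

C

Divergence at each region's feature centre — A: about -4, B: about +2, C: about -9, D: about -6. Region C is most negative.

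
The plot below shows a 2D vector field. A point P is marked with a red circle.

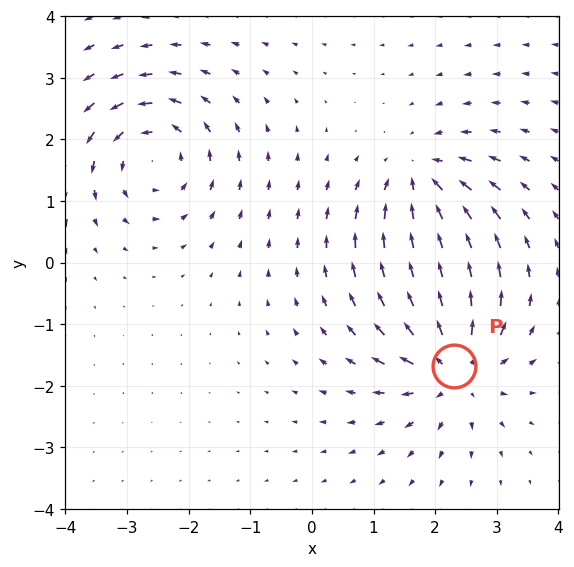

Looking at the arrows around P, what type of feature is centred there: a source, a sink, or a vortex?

At P (2.3, -1.7) the arrows spread outward. Divergence about +4, curl ≈0 — positive divergence with near-zero curl is a source.

source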